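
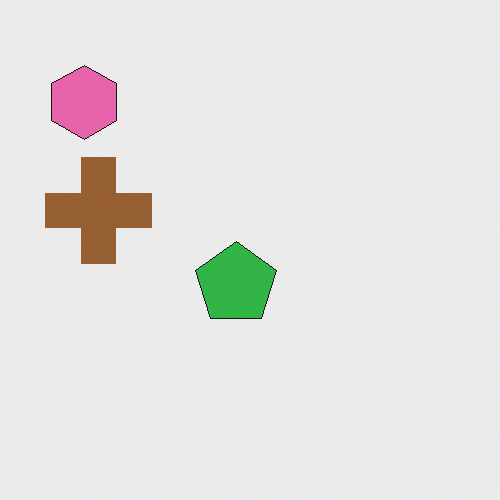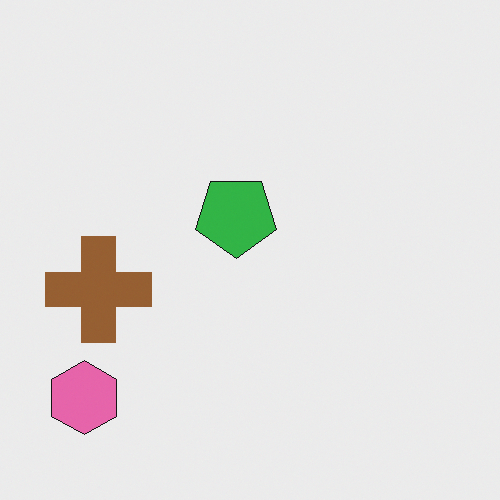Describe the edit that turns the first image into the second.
This is the original image flipped vertically (top ↔ bottom).

The pink hexagon is in the top-left of the first image and the bottom-left of the second — shapes on opposite sides of the horizontal midline have swapped in a mirror flip.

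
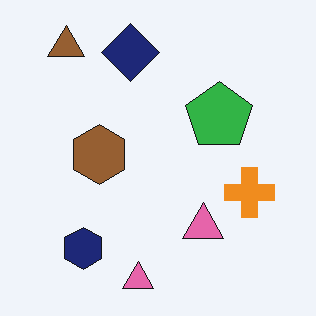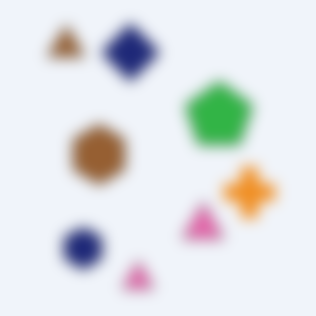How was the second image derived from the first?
The image was heavily blurred.

Shape edges and outlines are uniformly softened across the whole image.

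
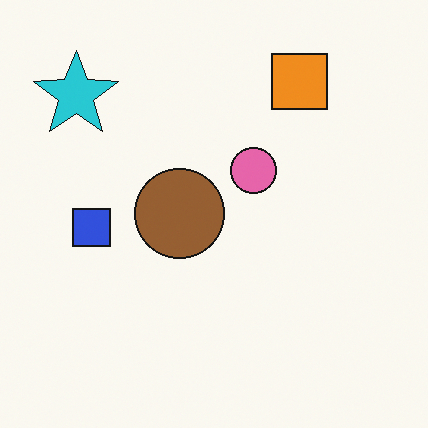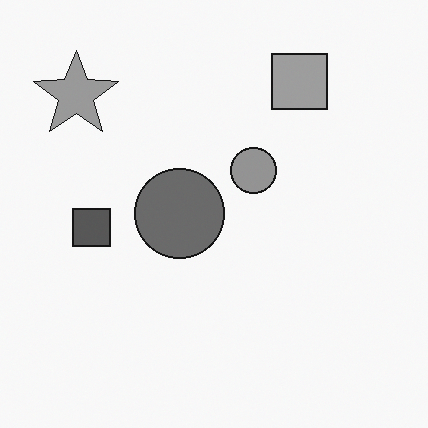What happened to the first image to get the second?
The transformation is: converted to grayscale.

All color is removed — every shape is now a shade of grey.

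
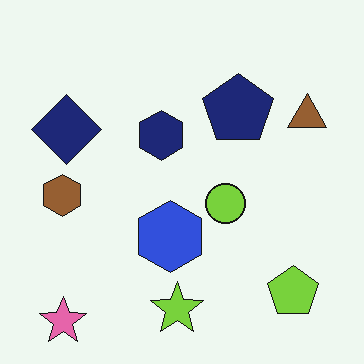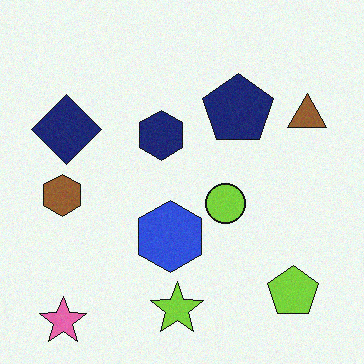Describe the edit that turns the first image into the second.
The image was degraded with light additive noise.

Random speckle covers the whole image, including the flat background.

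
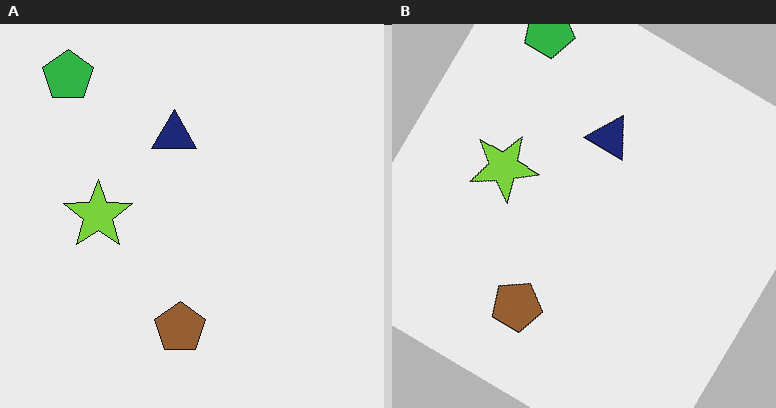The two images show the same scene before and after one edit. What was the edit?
The right (B) image is the left (A) rotated clockwise by a large amount — several tens of degrees.

Every shape is tilted by the same angle and the image corners show triangular fill wedges — a whole-image rotation by a non-right angle.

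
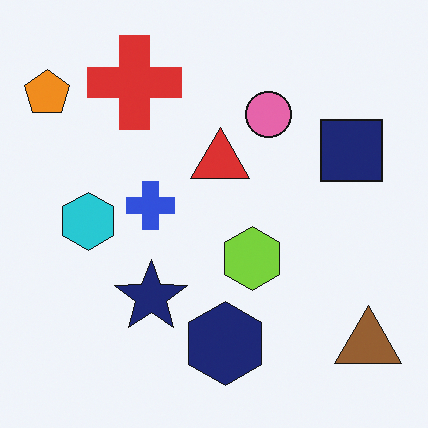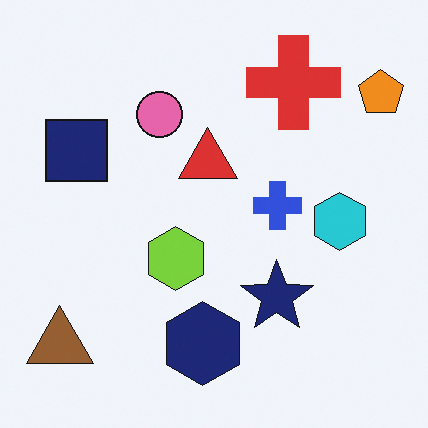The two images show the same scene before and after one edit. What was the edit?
The image was flipped horizontally (left ↔ right).

The orange pentagon is in the top-left of the first image and the top-right of the second — shapes on opposite sides of the vertical midline have swapped in a mirror flip.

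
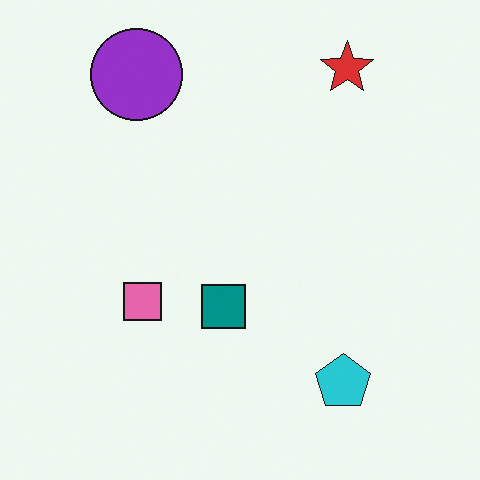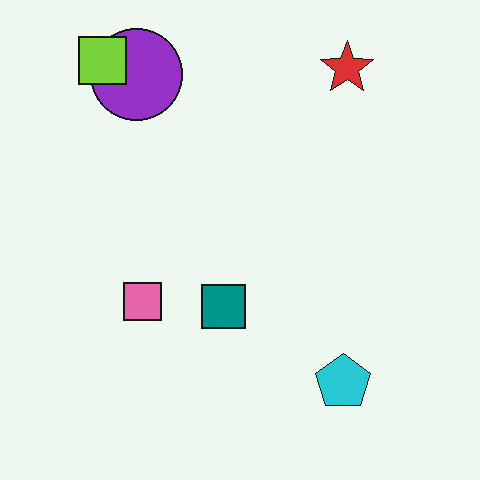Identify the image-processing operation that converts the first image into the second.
The transformation is: overlaid with an additional lime square.

A lime square appears in the second image that is absent from the first.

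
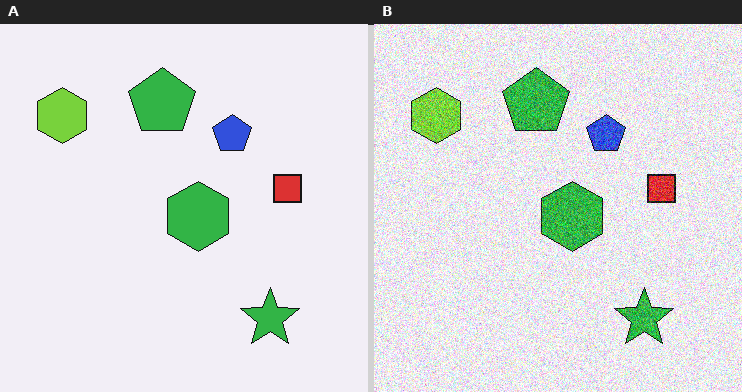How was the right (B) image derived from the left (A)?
The transformation is: degraded with a thick layer of grain.

Random speckle covers the whole image, including the flat background.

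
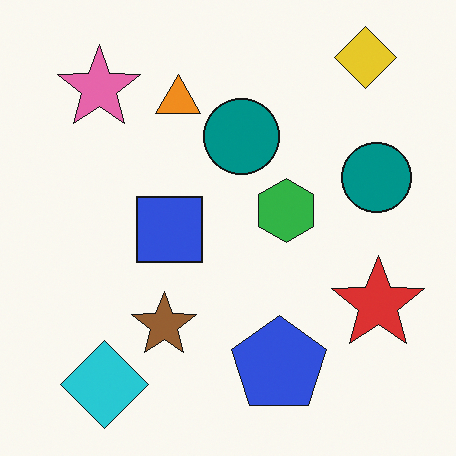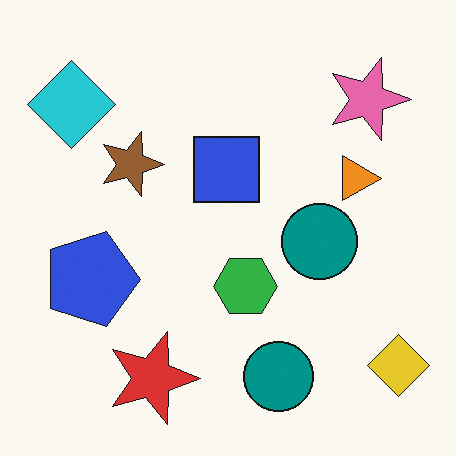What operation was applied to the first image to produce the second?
The image was rotated 90° clockwise.

The yellow diamond sits in the top-right of the first image and the bottom-right of the second — consistent with a whole-image 90° clockwise rotation.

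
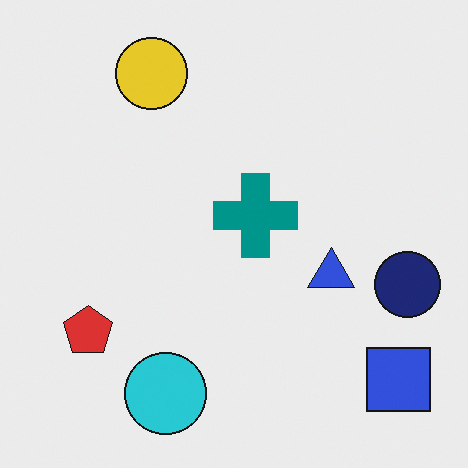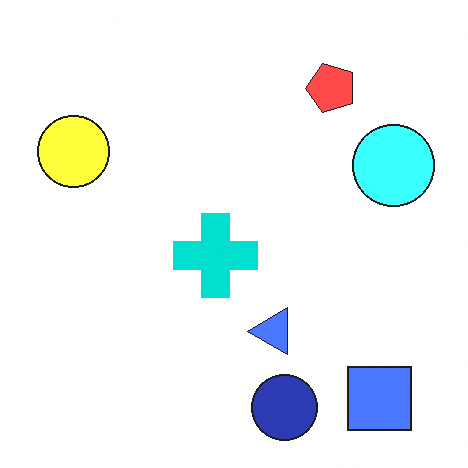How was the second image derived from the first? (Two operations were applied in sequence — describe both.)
This is the original image transposed (reflected across the top-left ↔ bottom-right diagonal), then noticeably brightened.

Shapes have swapped their row and column positions — what was in the top-right is now in the bottom-left — a diagonal reflection. Every pixel — background and shapes alike — is uniformly brightened.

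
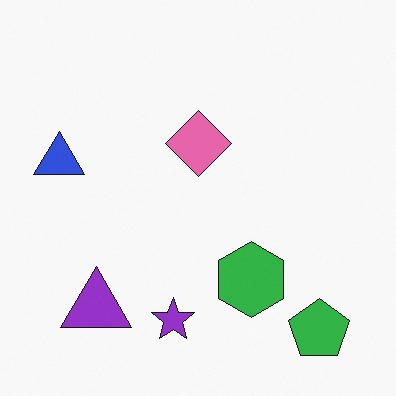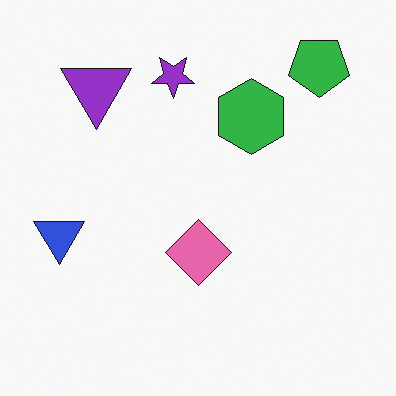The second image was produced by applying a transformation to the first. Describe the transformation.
This is the original image flipped vertically (top ↔ bottom).

The green pentagon is in the bottom-right of the first image and the top-right of the second — shapes on opposite sides of the horizontal midline have swapped in a mirror flip.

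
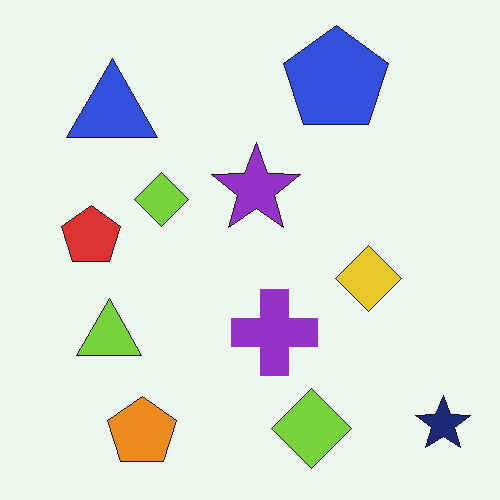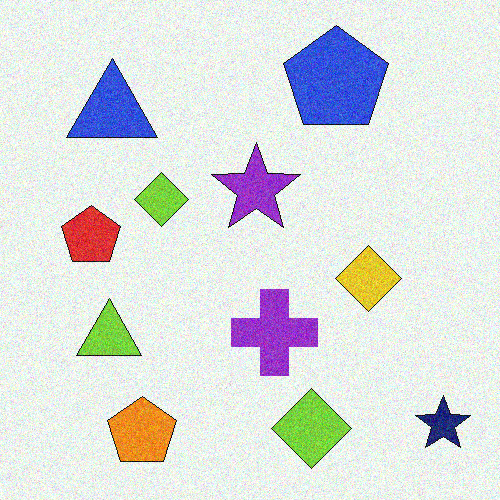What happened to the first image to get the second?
This is the original image degraded with visible gaussian noise.

Random speckle covers the whole image, including the flat background.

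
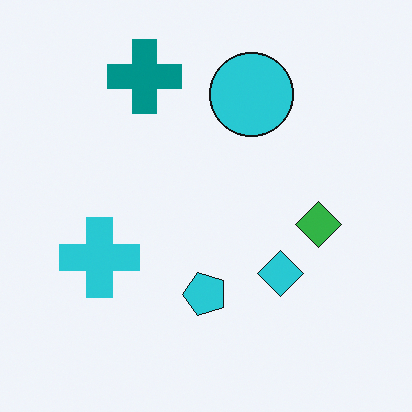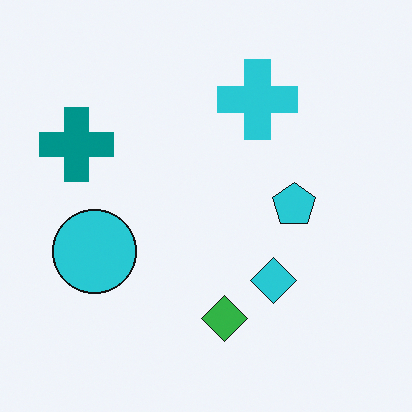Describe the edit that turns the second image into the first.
This is the original image transposed (reflected across the top-left ↔ bottom-right diagonal).

Shapes have swapped their row and column positions — what was in the top-right is now in the bottom-left — a diagonal reflection.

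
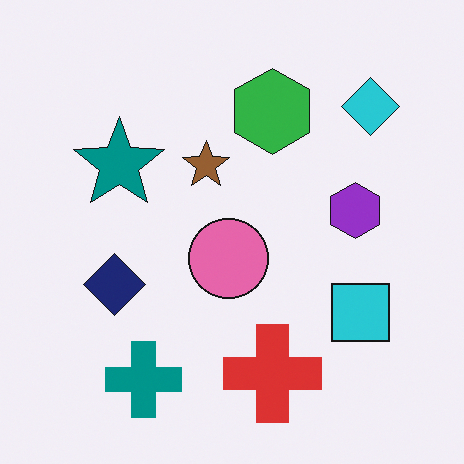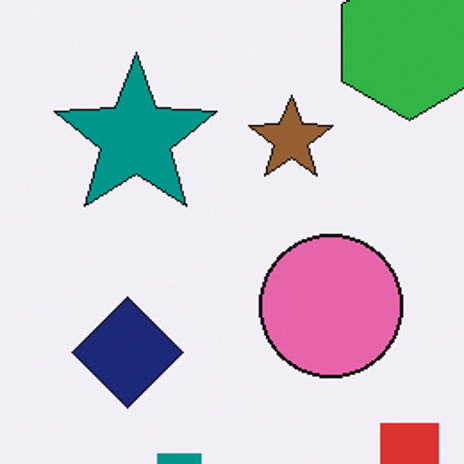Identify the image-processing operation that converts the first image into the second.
Cropped to a noticeably smaller region and rescaled.

The visible shapes are larger and the field of view is narrower; shapes near the original edges may be partly or wholly outside the frame — a crop-and-rescale.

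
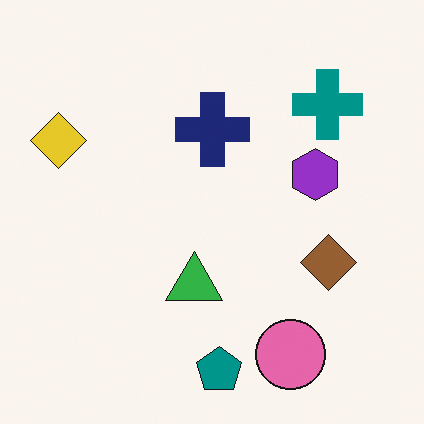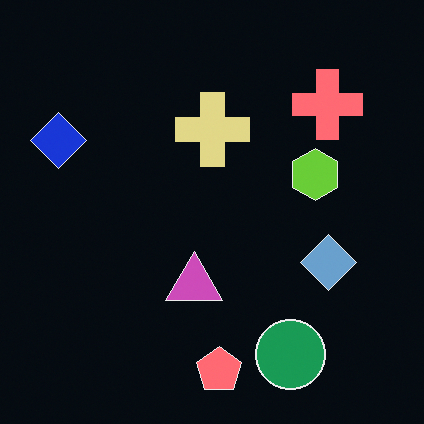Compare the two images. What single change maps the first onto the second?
Color-inverted (negative).

The light background has become dark and every shape's color is its complement — a photographic negative.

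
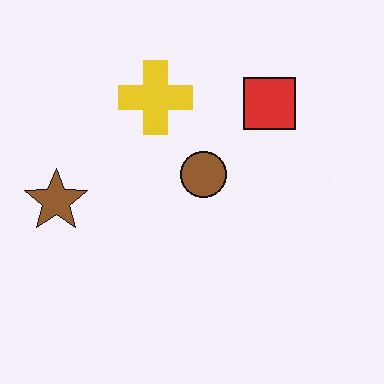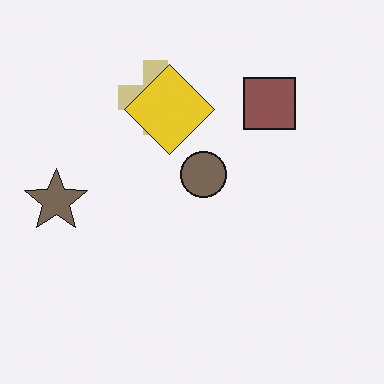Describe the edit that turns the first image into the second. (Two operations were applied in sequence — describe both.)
The transformation is: made much more muted (saturation change), then overlaid with an additional yellow diamond.

All colors are more muted and greyish — a global saturation change. A yellow diamond appears in the second image that is absent from the first.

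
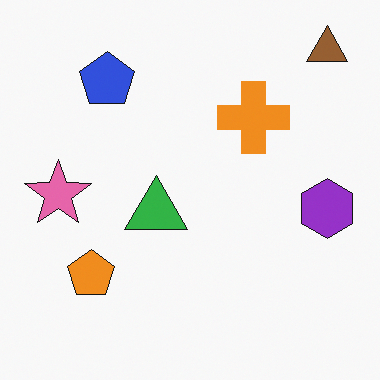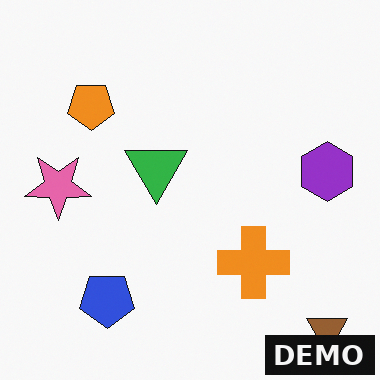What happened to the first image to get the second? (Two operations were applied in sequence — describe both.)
The image was flipped vertically (top ↔ bottom), then watermarked with the text "DEMO" in the lower-right corner.

The brown triangle is in the top-right of the first image and the bottom-right of the second — shapes on opposite sides of the horizontal midline have swapped in a mirror flip. A dark label reading "DEMO" appears in the lower-right corner.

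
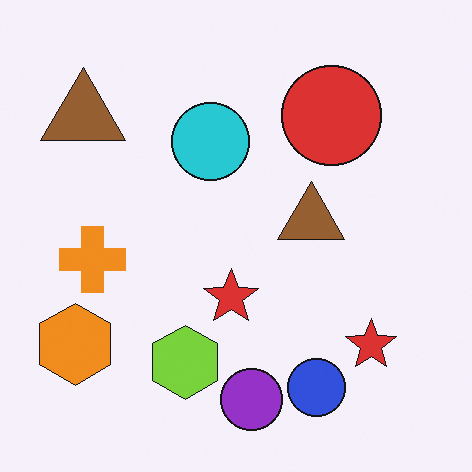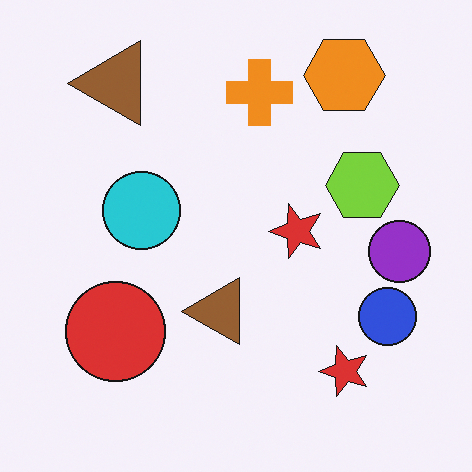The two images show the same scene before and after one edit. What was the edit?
This is the original image transposed (reflected across the top-left ↔ bottom-right diagonal).

Shapes have swapped their row and column positions — what was in the top-right is now in the bottom-left — a diagonal reflection.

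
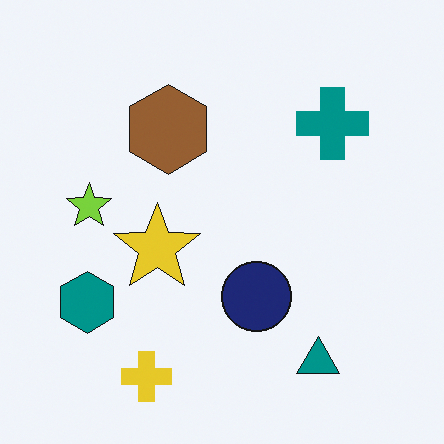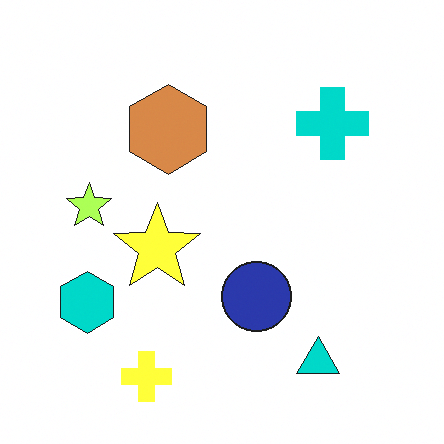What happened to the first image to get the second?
The image was brightened a lot.

Every pixel — background and shapes alike — is uniformly brightened.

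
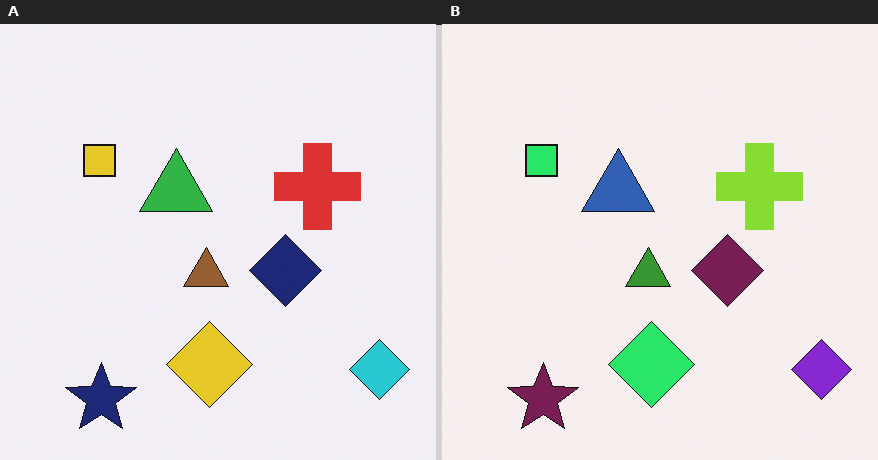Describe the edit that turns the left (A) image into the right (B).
The right (B) image is the left (A) hue-shifted noticeably.

Every shape's color has rotated by the same amount around the hue wheel — a uniform hue shift.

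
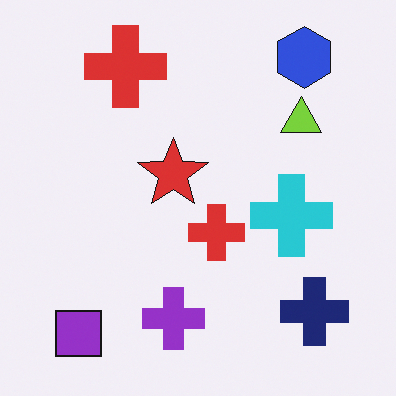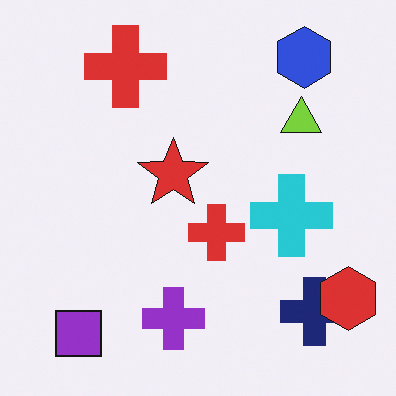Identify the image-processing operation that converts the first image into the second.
The transformation is: overlaid with an additional red hexagon.

A red hexagon appears in the second image that is absent from the first.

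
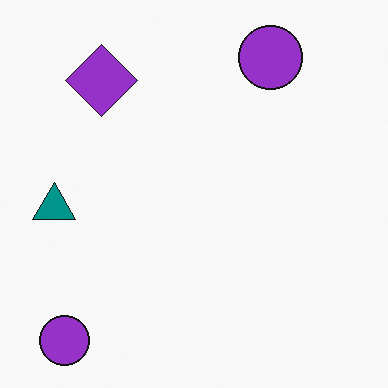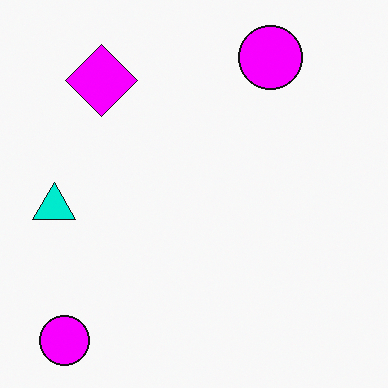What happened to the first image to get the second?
The image was made much more vivid (saturation change).

All colors are more vivid — a global saturation change.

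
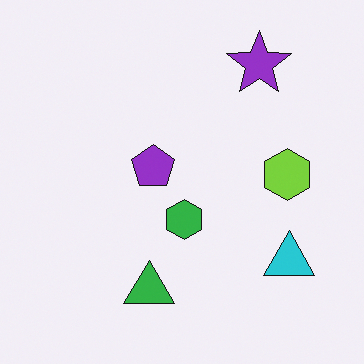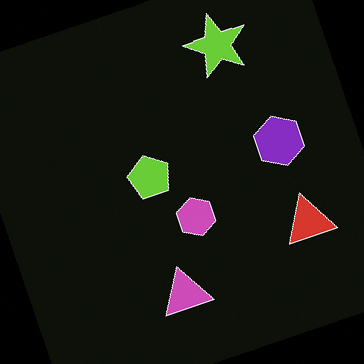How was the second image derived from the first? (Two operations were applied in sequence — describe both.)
It was color-inverted (negative), then rotated counter-clockwise by a moderate amount.

The light background has become dark and every shape's color is its complement — a photographic negative. Every shape is tilted by the same angle and the image corners show triangular fill wedges — a whole-image rotation by a non-right angle.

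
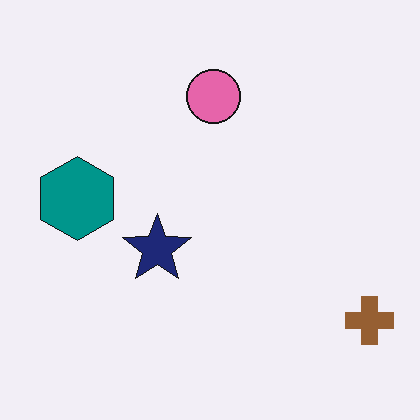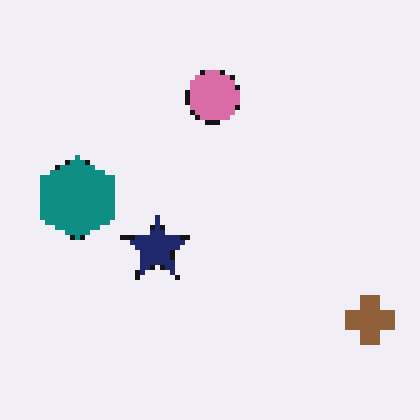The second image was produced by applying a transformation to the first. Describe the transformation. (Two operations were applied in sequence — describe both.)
The transformation is: slightly desaturated, then mildly pixelated.

All colors are more muted and greyish — a global saturation change. Shapes are reduced to large square blocks; fine edges and outlines are lost — a downscale-then-upscale (mosaic) effect.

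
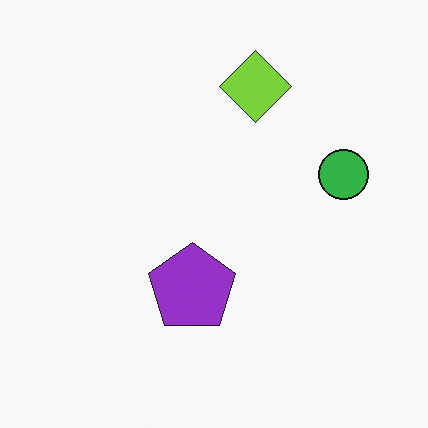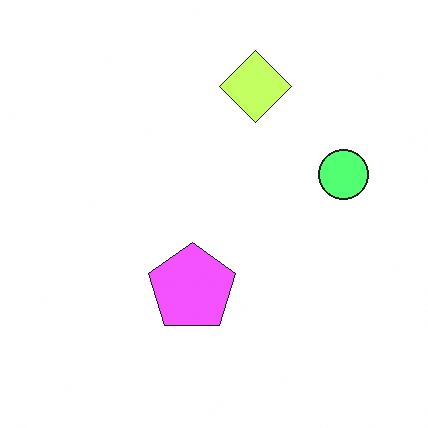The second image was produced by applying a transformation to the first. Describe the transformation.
It was substantially brightened.

Every pixel — background and shapes alike — is uniformly brightened.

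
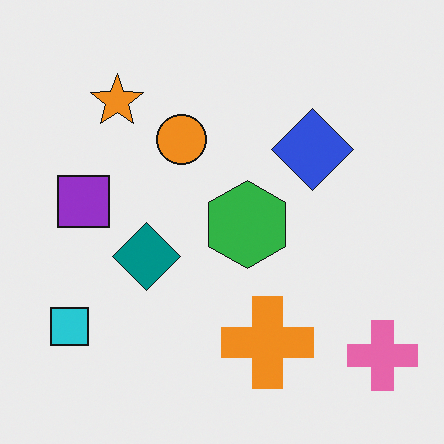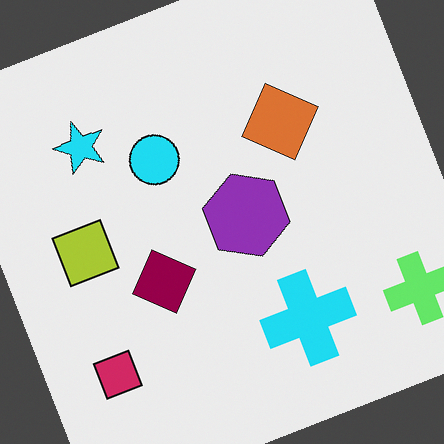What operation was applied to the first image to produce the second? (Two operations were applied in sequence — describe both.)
Hue-shifted through roughly a third of the color wheel, then rotated counter-clockwise by a clearly visible amount.

Every shape's color has rotated by the same amount around the hue wheel — a uniform hue shift. Every shape is tilted by the same angle and the image corners show triangular fill wedges — a whole-image rotation by a non-right angle.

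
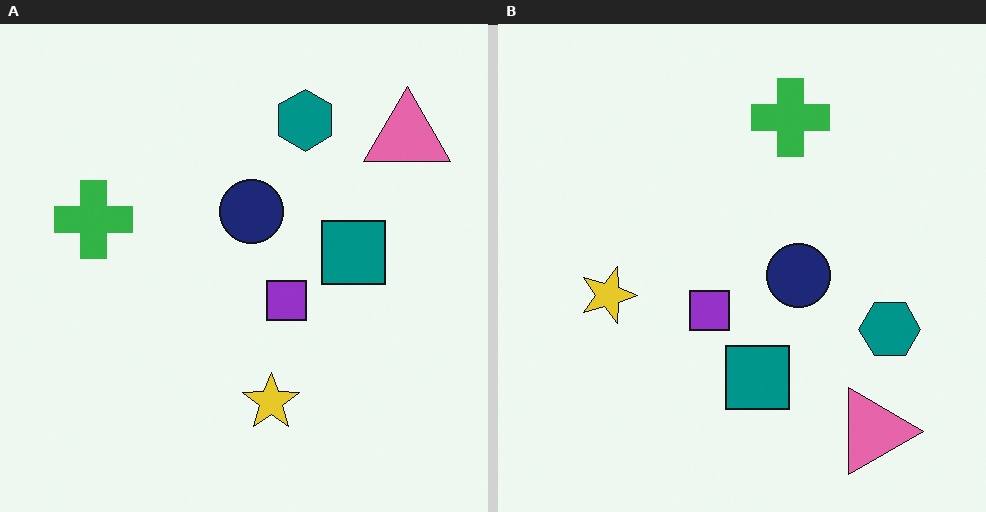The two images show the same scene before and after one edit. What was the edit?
Rotated 90° clockwise.

The pink triangle sits in the top-right of the left (A) image and the bottom-right of the right (B) — consistent with a whole-image 90° clockwise rotation.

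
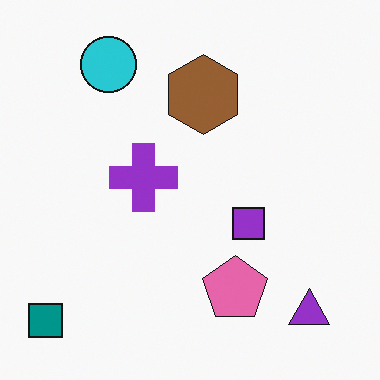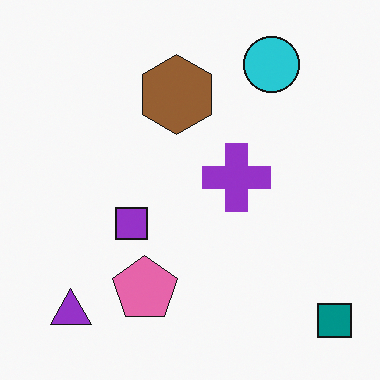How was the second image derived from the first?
This is the original image flipped horizontally (left ↔ right).

The teal square is in the bottom-left of the first image and the bottom-right of the second — shapes on opposite sides of the vertical midline have swapped in a mirror flip.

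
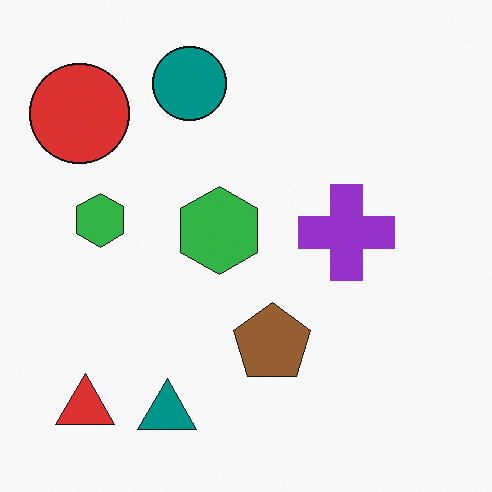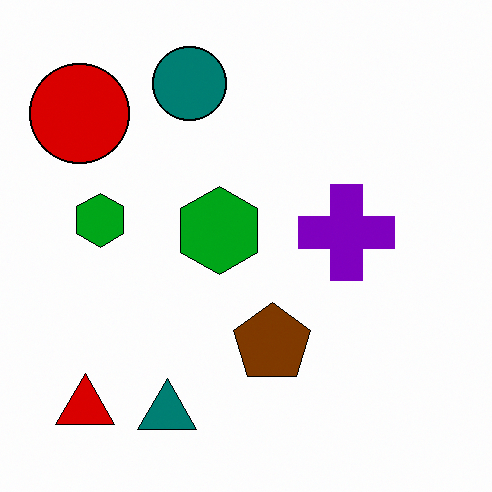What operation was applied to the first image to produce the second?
This is the original image given slightly increased contrast.

Tones are pushed away from mid-grey across the whole image — a global contrast change.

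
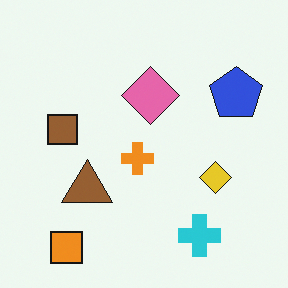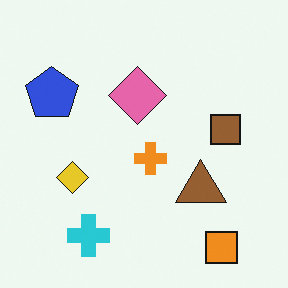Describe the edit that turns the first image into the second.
The image was flipped horizontally (left ↔ right).

The blue pentagon is in the top-right of the first image and the top-left of the second — shapes on opposite sides of the vertical midline have swapped in a mirror flip.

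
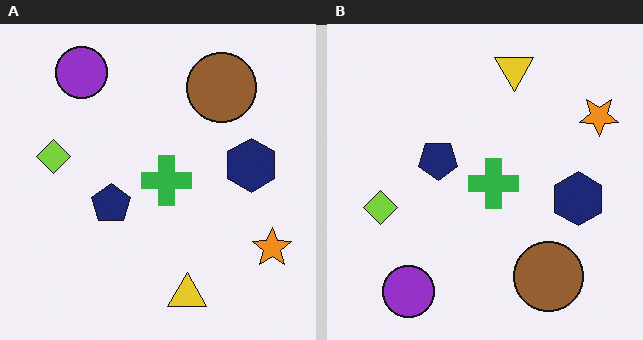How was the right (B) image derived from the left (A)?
It was flipped vertically (top ↔ bottom).

The yellow triangle is in the bottom of the left (A) image and the top of the right (B) — shapes on opposite sides of the horizontal midline have swapped in a mirror flip.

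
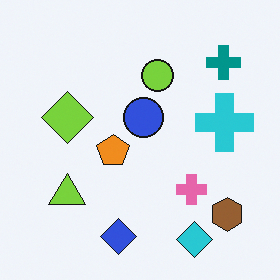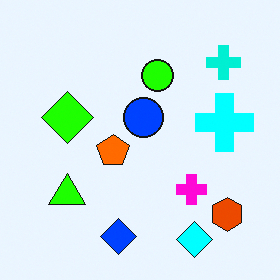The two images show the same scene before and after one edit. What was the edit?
The second image is the first made much more vivid (saturation change).

All colors are more vivid — a global saturation change.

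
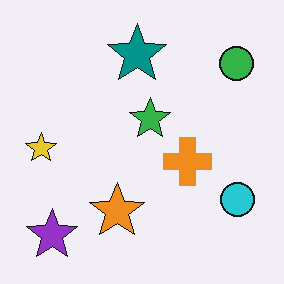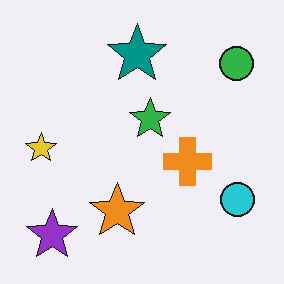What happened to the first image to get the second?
The second image is the first JPEG-compressed with visible artifacts.

Blocky 8×8 compression artifacts appear around shape edges and the flat background shows ringing — characteristic JPEG degradation.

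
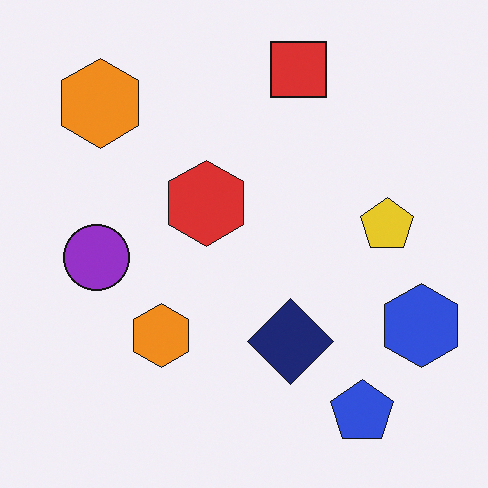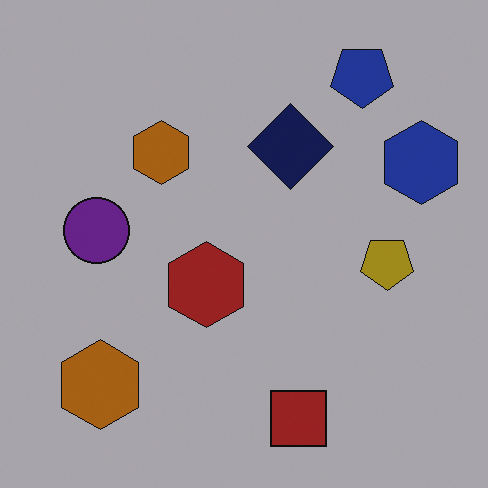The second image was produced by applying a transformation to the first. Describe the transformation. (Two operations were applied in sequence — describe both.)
The transformation is: darkened a lot, then flipped vertically (top ↔ bottom).

Every pixel — background and shapes alike — is uniformly darkened. The red square is in the top of the first image and the bottom of the second — shapes on opposite sides of the horizontal midline have swapped in a mirror flip.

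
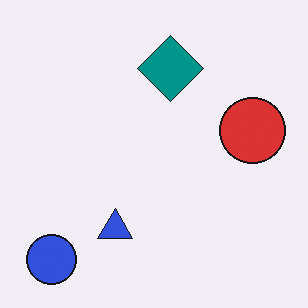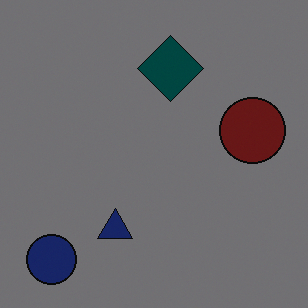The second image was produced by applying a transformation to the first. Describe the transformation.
The second image is the first darkened a lot.

Every pixel — background and shapes alike — is uniformly darkened.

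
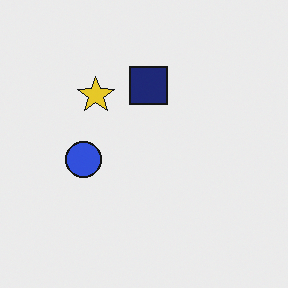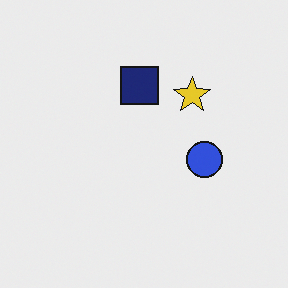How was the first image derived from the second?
The image was flipped horizontally (left ↔ right).

The blue circle is in the right of the second image and the left of the first — shapes on opposite sides of the vertical midline have swapped in a mirror flip.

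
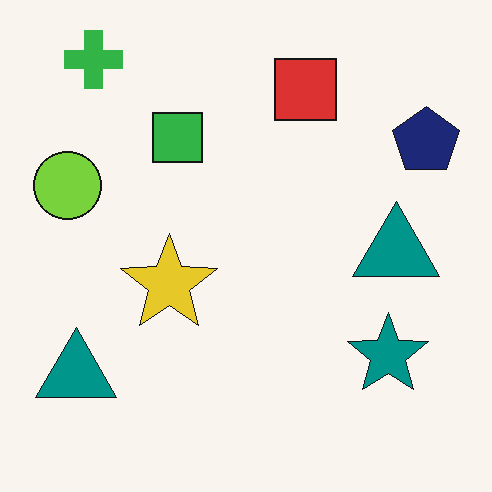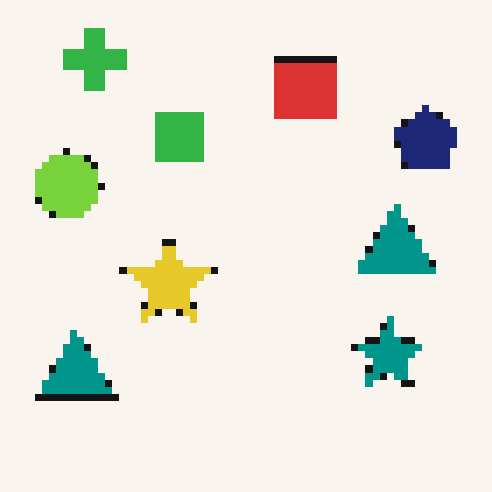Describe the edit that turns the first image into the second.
The transformation is: pixelated into visible square blocks.

Shapes are reduced to large square blocks; fine edges and outlines are lost — a downscale-then-upscale (mosaic) effect.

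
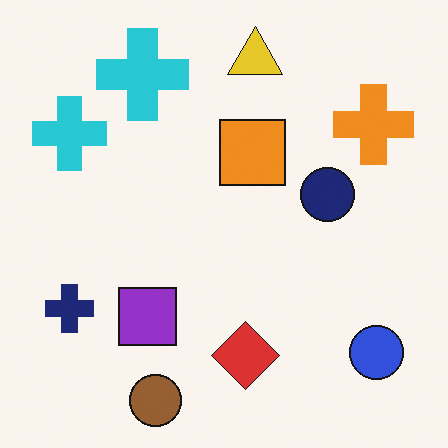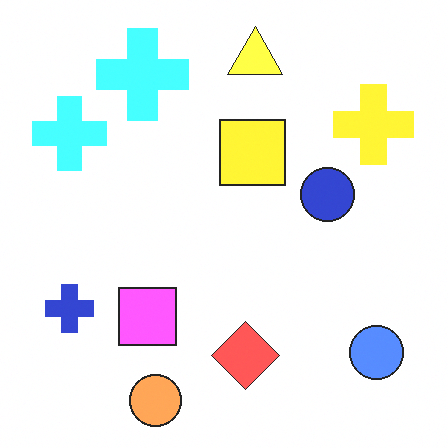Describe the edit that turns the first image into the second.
It was substantially brightened.

Every pixel — background and shapes alike — is uniformly brightened.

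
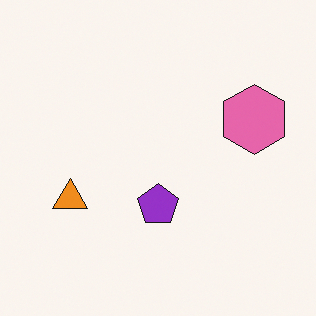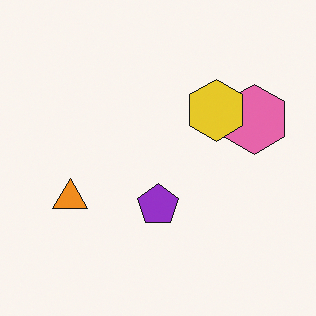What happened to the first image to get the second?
Overlaid with an additional yellow hexagon.

A yellow hexagon appears in the second image that is absent from the first.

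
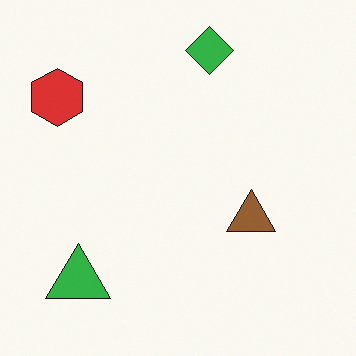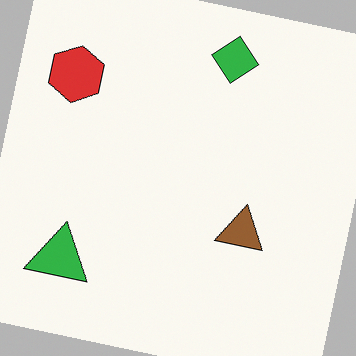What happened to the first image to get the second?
This is the original image rotated clockwise by a slight angle.

Every shape is tilted by the same angle and the image corners show triangular fill wedges — a whole-image rotation by a non-right angle.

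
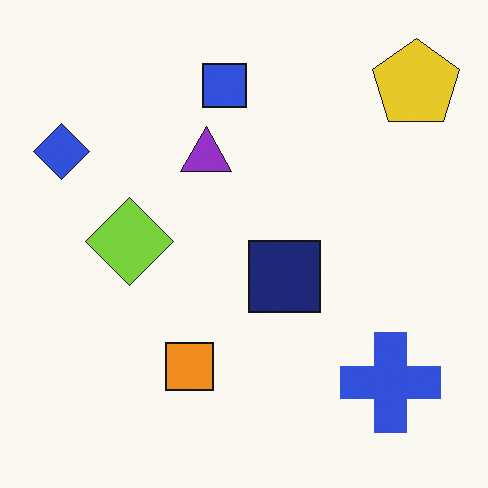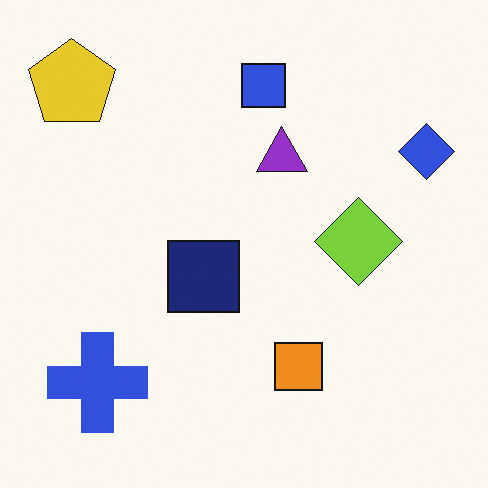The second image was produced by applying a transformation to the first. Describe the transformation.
The second image is the first flipped horizontally (left ↔ right).

The blue diamond is in the top-left of the first image and the top-right of the second — shapes on opposite sides of the vertical midline have swapped in a mirror flip.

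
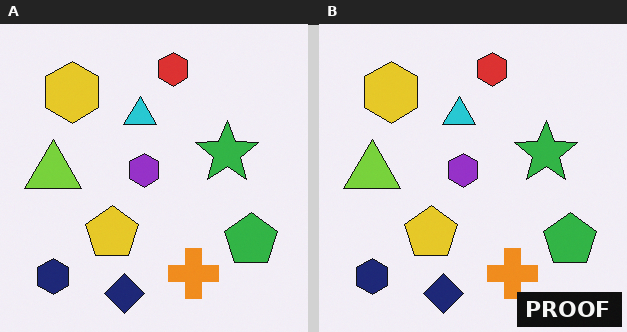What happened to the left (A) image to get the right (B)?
The right (B) image is the left (A) watermarked with the text "PROOF" in the lower-right corner.

A dark label reading "PROOF" appears in the lower-right corner.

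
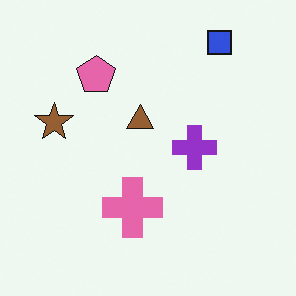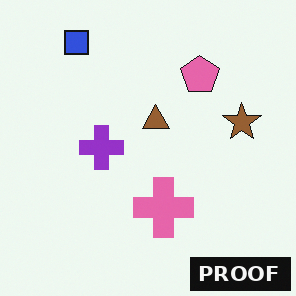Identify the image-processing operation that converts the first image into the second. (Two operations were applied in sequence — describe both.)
It was flipped horizontally (left ↔ right), then watermarked with the text "PROOF" in the lower-right corner.

The brown star is in the left of the first image and the right of the second — shapes on opposite sides of the vertical midline have swapped in a mirror flip. A dark label reading "PROOF" appears in the lower-right corner.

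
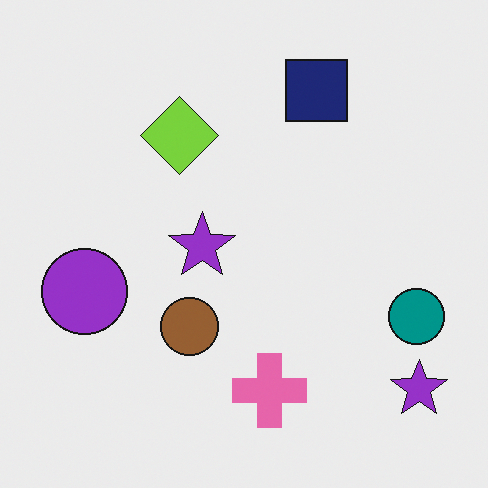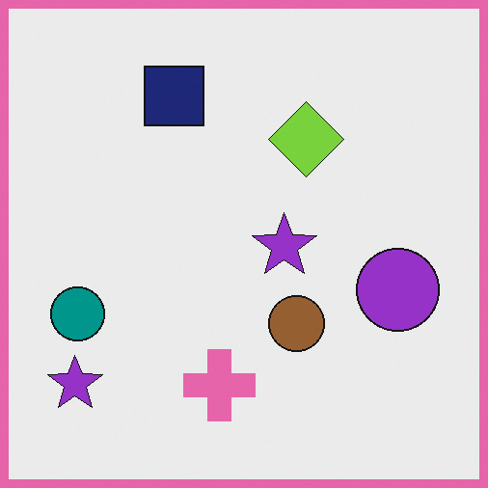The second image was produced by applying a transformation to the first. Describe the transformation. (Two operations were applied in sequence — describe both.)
The transformation is: flipped horizontally (left ↔ right), then framed with a pink border.

The teal circle is in the right of the first image and the left of the second — shapes on opposite sides of the vertical midline have swapped in a mirror flip. A solid pink frame runs around the edge of the second image, with the content slightly shrunk inside it.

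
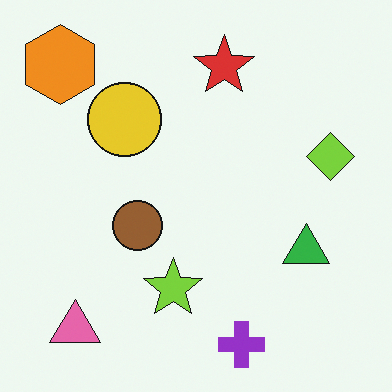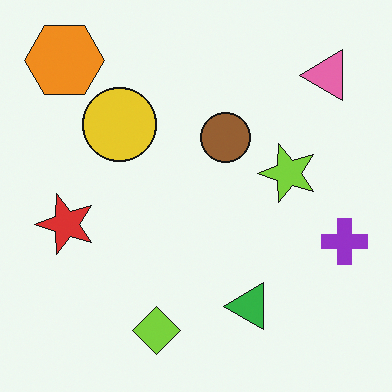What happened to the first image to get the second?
The second image is the first transposed (reflected across the top-left ↔ bottom-right diagonal).

Shapes have swapped their row and column positions — what was in the top-right is now in the bottom-left — a diagonal reflection.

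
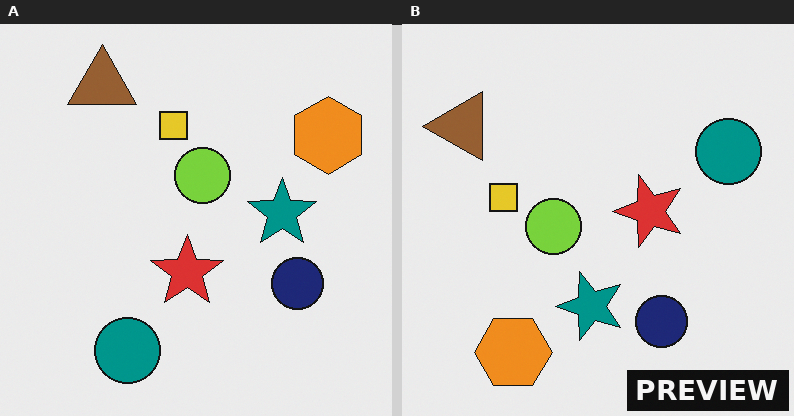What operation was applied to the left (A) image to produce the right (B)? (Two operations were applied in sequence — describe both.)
The right (B) image is the left (A) transposed (reflected across the top-left ↔ bottom-right diagonal), then watermarked with the text "PREVIEW" in the lower-right corner.

Shapes have swapped their row and column positions — what was in the top-right is now in the bottom-left — a diagonal reflection. A dark label reading "PREVIEW" appears in the lower-right corner.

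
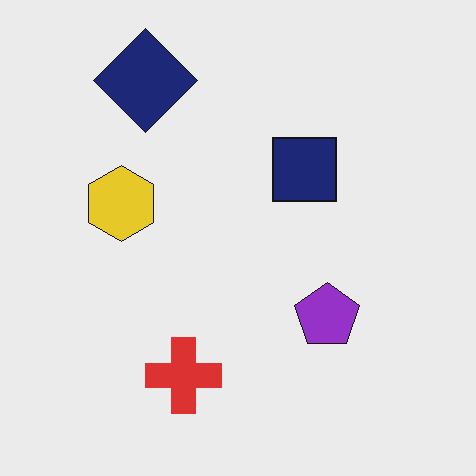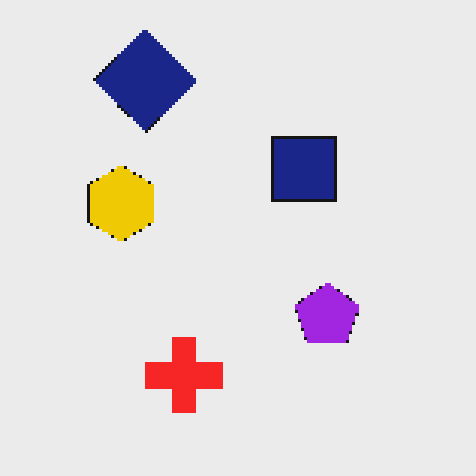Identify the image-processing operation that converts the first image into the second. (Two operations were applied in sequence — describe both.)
The image was lightly pixelated (a mild mosaic effect), then slightly oversaturated.

Shapes are reduced to large square blocks; fine edges and outlines are lost — a downscale-then-upscale (mosaic) effect. All colors are more vivid — a global saturation change.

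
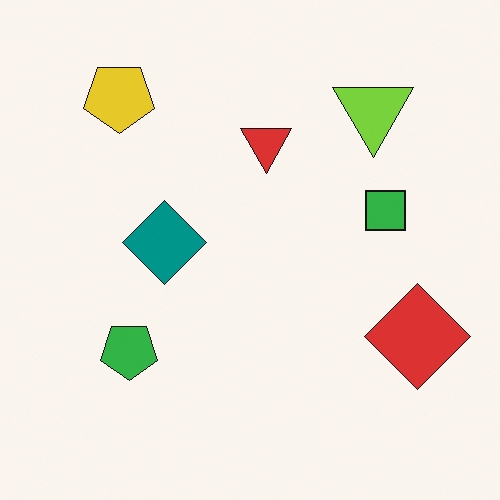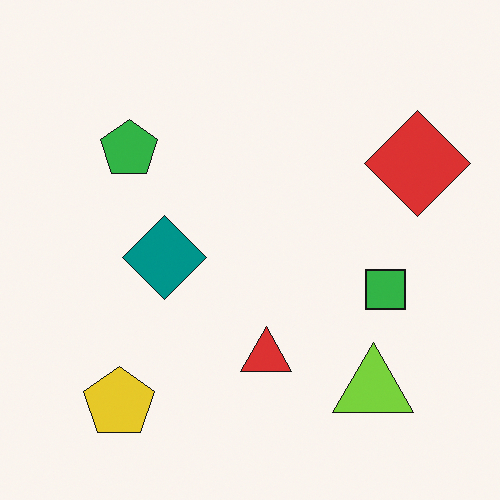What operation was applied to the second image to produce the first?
The transformation is: flipped vertically (top ↔ bottom).

The yellow pentagon is in the bottom-left of the second image and the top-left of the first — shapes on opposite sides of the horizontal midline have swapped in a mirror flip.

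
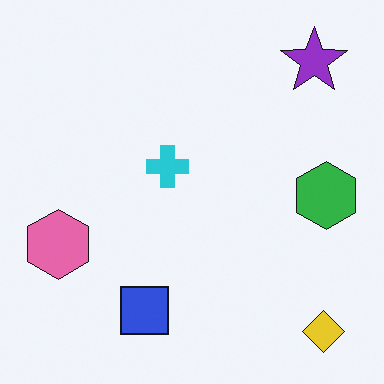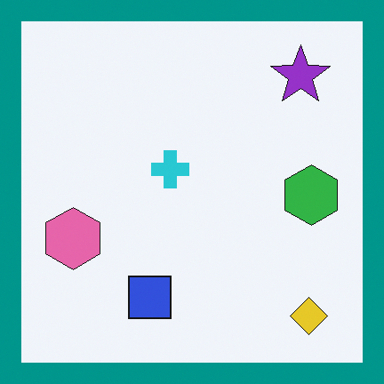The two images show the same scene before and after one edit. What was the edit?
The transformation is: framed with a teal border.

A solid teal frame runs around the edge of the second image, with the content slightly shrunk inside it.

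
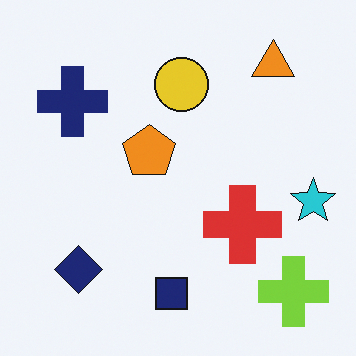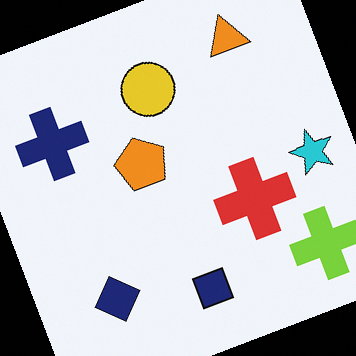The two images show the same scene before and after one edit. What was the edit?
It was rotated counter-clockwise by a moderate amount.

Every shape is tilted by the same angle and the image corners show triangular fill wedges — a whole-image rotation by a non-right angle.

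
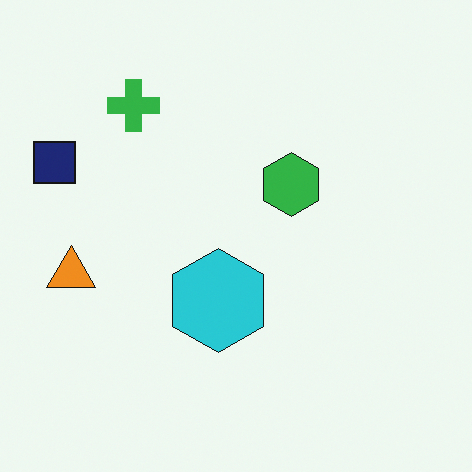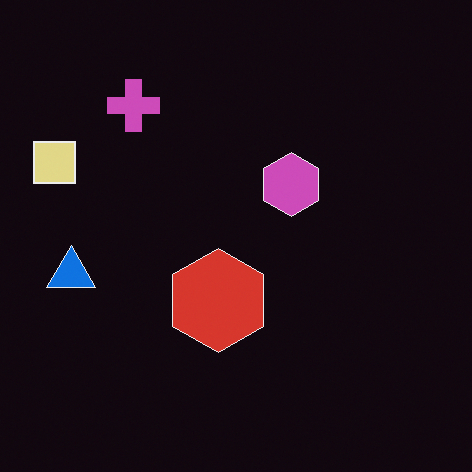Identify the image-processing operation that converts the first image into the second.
This is the original image color-inverted (negative).

The light background has become dark and every shape's color is its complement — a photographic negative.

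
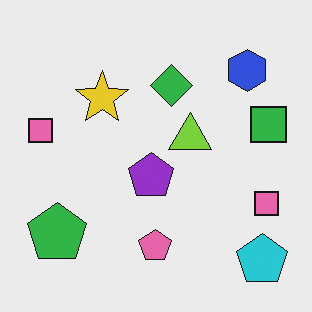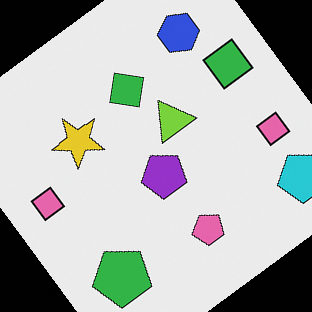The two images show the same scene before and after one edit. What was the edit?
Rotated counter-clockwise by a large amount — several tens of degrees.

Every shape is tilted by the same angle and the image corners show triangular fill wedges — a whole-image rotation by a non-right angle.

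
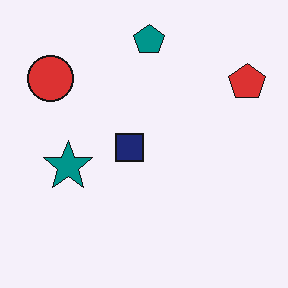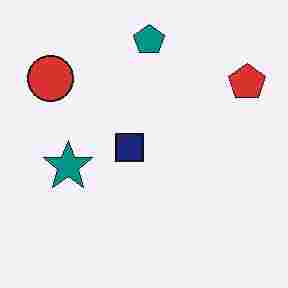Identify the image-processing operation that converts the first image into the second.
Degraded with heavy JPEG compression.

Blocky 8×8 compression artifacts appear around shape edges and the flat background shows ringing — characteristic JPEG degradation.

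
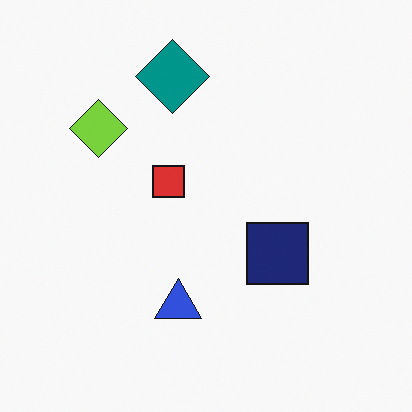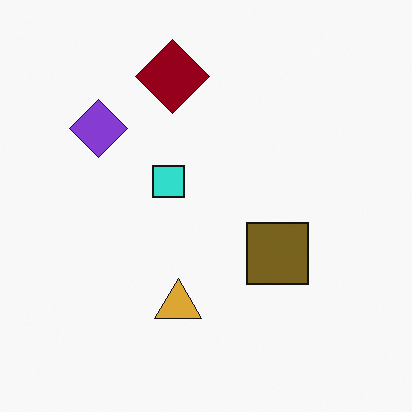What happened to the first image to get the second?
The transformation is: hue-shifted by a large amount.

Every shape's color has rotated by the same amount around the hue wheel — a uniform hue shift.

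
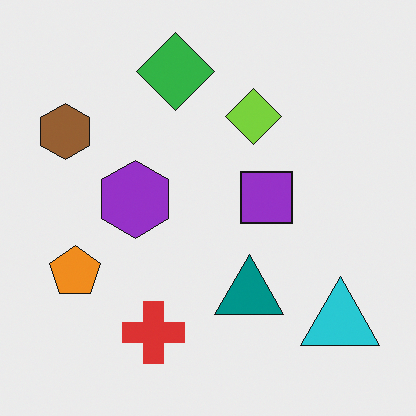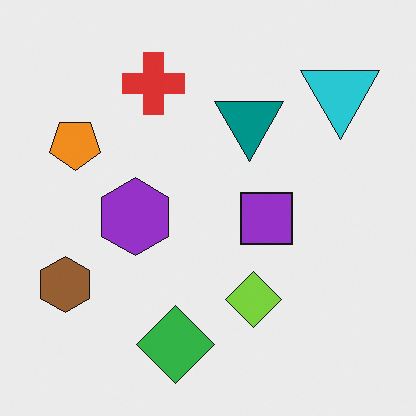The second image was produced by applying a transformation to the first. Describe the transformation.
The image was flipped vertically (top ↔ bottom).

The green diamond is in the top of the first image and the bottom of the second — shapes on opposite sides of the horizontal midline have swapped in a mirror flip.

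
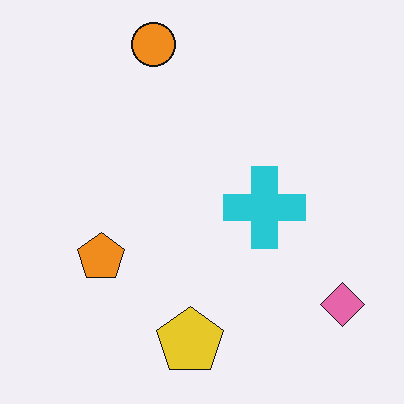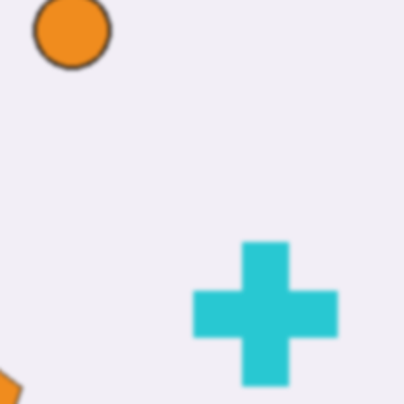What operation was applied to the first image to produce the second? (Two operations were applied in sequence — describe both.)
The image was given a subtle gaussian blur, then cropped tightly and scaled back up.

Shape edges and outlines are uniformly softened across the whole image. The visible shapes are larger and the field of view is narrower; shapes near the original edges may be partly or wholly outside the frame — a crop-and-rescale.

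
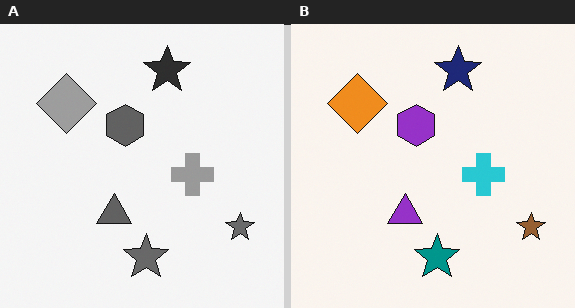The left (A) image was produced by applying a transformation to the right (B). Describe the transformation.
The transformation is: converted to grayscale.

All color is removed — every shape is now a shade of grey.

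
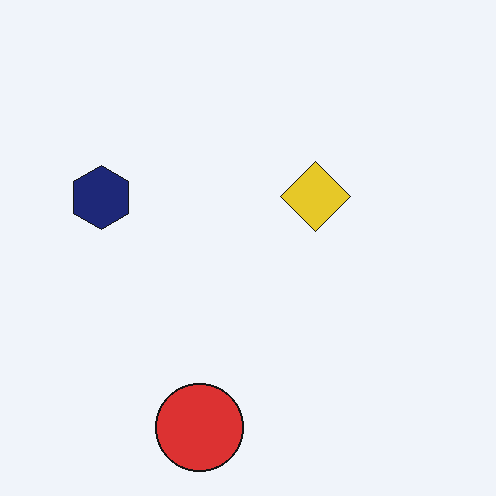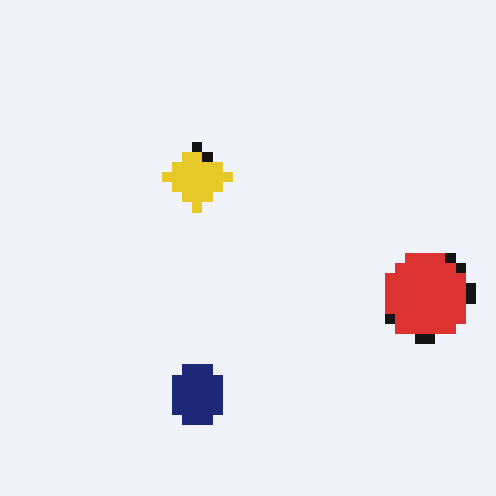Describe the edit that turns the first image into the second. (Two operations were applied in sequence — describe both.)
The second image is the first heavily pixelated into large blocks, then rotated 90° counter-clockwise.

Shapes are reduced to large square blocks; fine edges and outlines are lost — a downscale-then-upscale (mosaic) effect. The red circle sits in the bottom of the first image and the right of the second — consistent with a whole-image 90° counter-clockwise rotation.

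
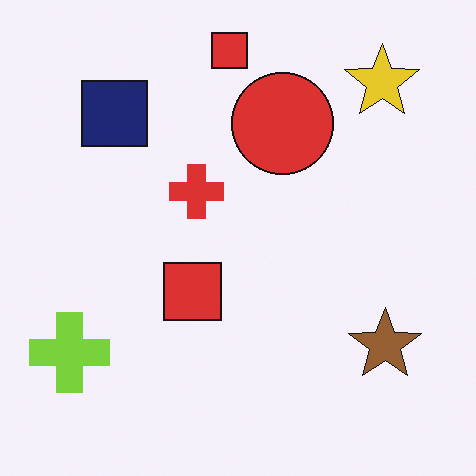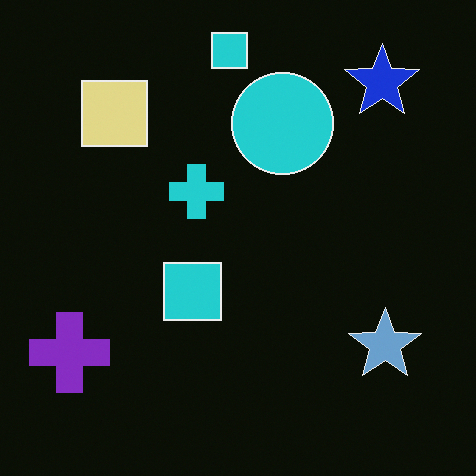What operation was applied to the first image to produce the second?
It was color-inverted (negative).

The light background has become dark and every shape's color is its complement — a photographic negative.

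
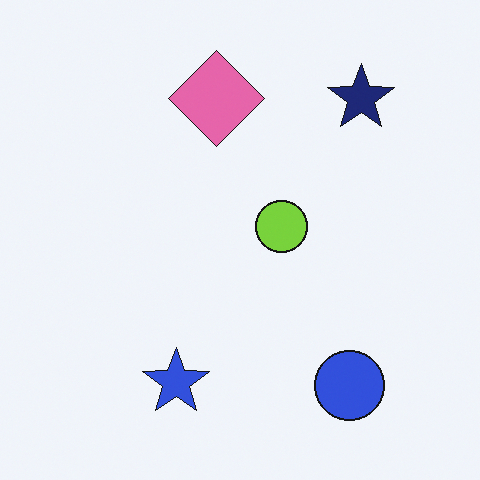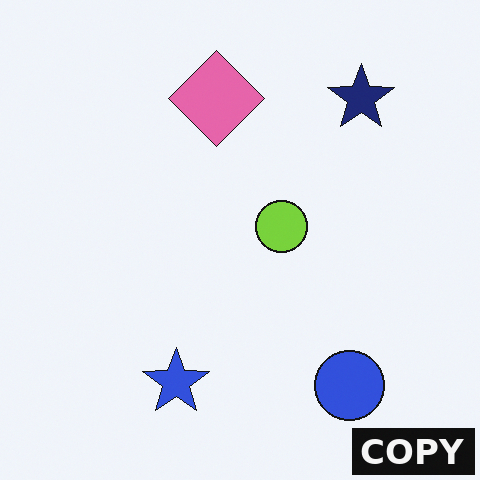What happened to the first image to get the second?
It was watermarked with the text "COPY" in the lower-right corner.

A dark label reading "COPY" appears in the lower-right corner.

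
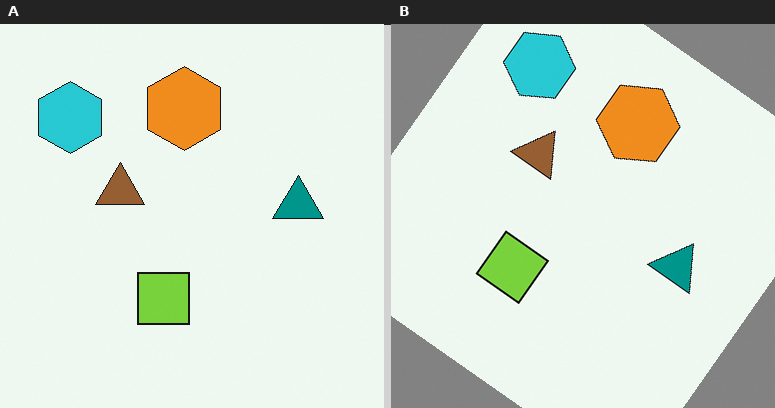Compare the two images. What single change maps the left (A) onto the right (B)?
The right (B) image is the left (A) rotated clockwise by a large amount — several tens of degrees.

Every shape is tilted by the same angle and the image corners show triangular fill wedges — a whole-image rotation by a non-right angle.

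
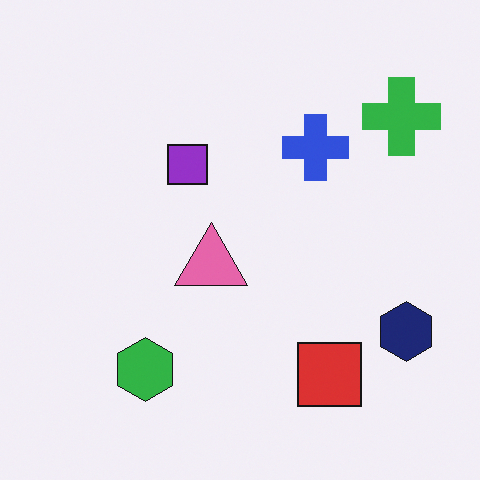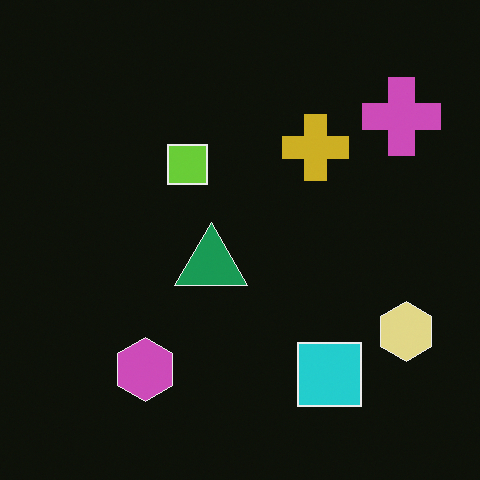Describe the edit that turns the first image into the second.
The second image is the first color-inverted (negative).

The light background has become dark and every shape's color is its complement — a photographic negative.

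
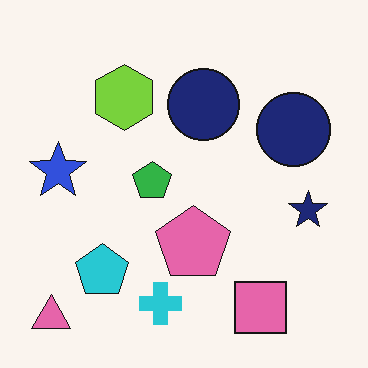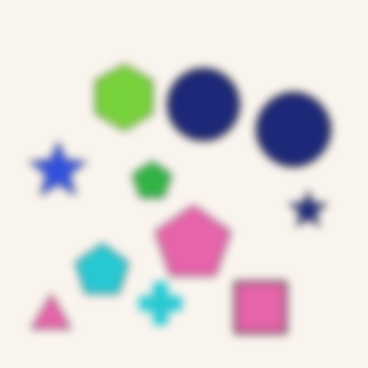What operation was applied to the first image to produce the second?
The second image is the first noticeably gaussian-blurred.

Shape edges and outlines are uniformly softened across the whole image.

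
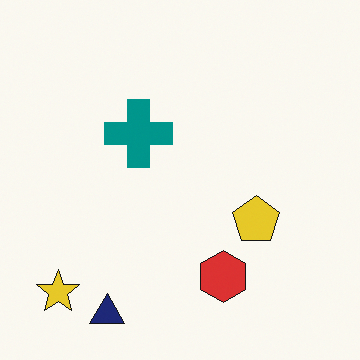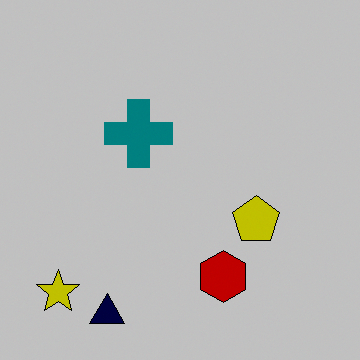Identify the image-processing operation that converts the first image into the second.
This is the original image aggressively posterized.

Each flat color has snapped to a coarser quantized level — most visibly, the near-white background has dropped to a flat grey.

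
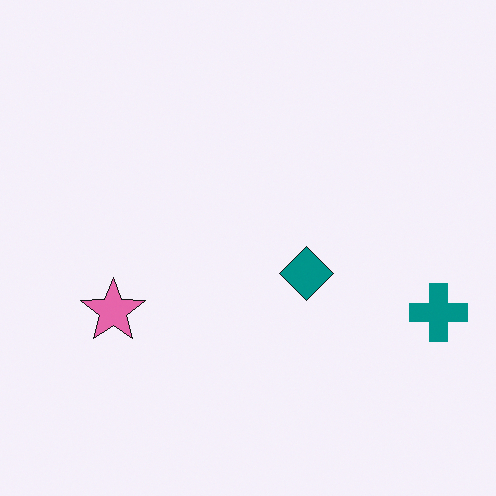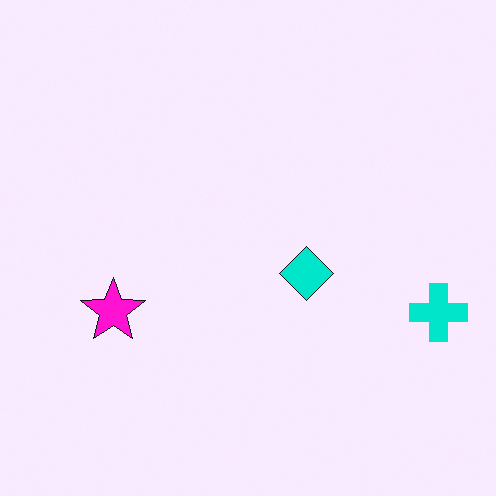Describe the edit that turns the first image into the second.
Heavily oversaturated.

All colors are more vivid — a global saturation change.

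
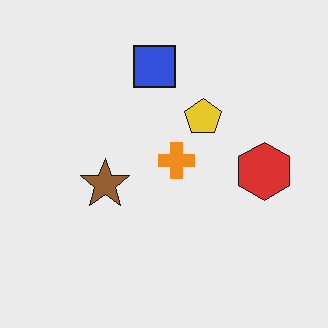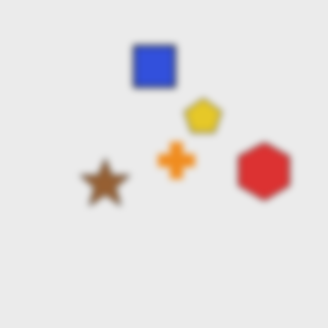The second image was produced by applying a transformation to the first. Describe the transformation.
The transformation is: moderately blurred.

Shape edges and outlines are uniformly softened across the whole image.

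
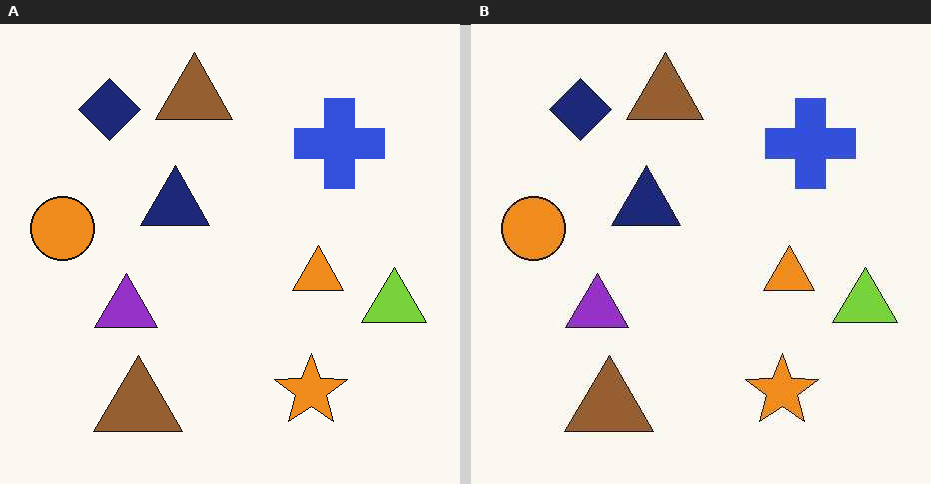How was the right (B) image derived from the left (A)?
This is the original image given moderate JPEG compression.

Blocky 8×8 compression artifacts appear around shape edges and the flat background shows ringing — characteristic JPEG degradation.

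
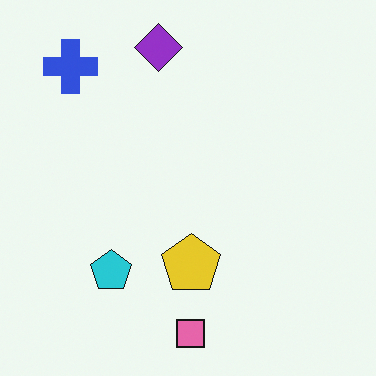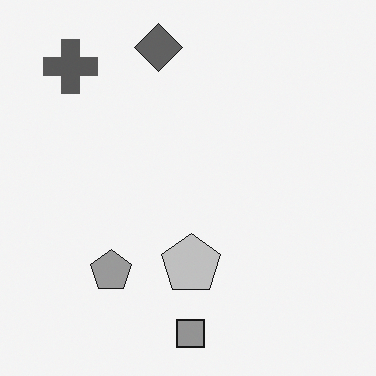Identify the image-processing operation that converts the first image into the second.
This is the original image converted to grayscale.

All color is removed — every shape is now a shade of grey.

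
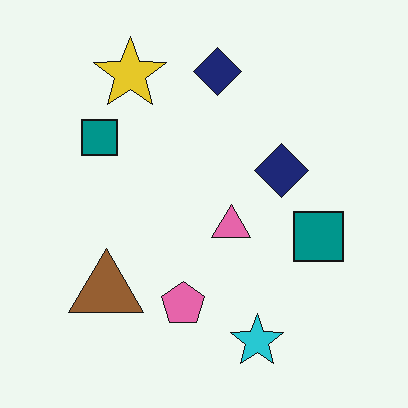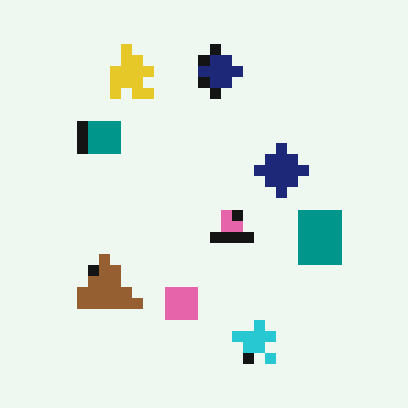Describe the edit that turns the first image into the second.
The image was coarsely pixelated.

Shapes are reduced to large square blocks; fine edges and outlines are lost — a downscale-then-upscale (mosaic) effect.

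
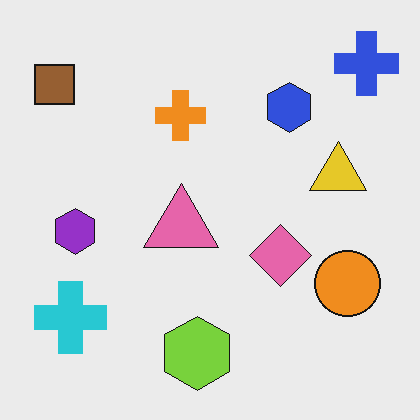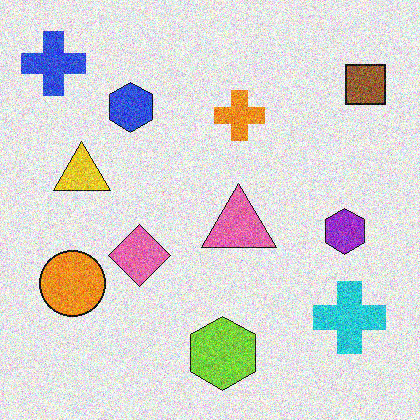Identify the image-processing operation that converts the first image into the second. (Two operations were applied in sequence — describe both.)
The second image is the first flipped horizontally (left ↔ right), then degraded with strong gaussian noise.

The blue cross is in the top-right of the first image and the top-left of the second — shapes on opposite sides of the vertical midline have swapped in a mirror flip. Random speckle covers the whole image, including the flat background.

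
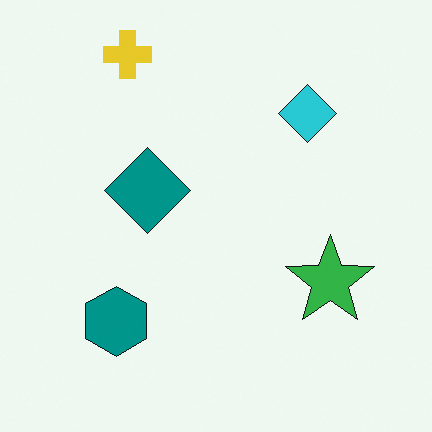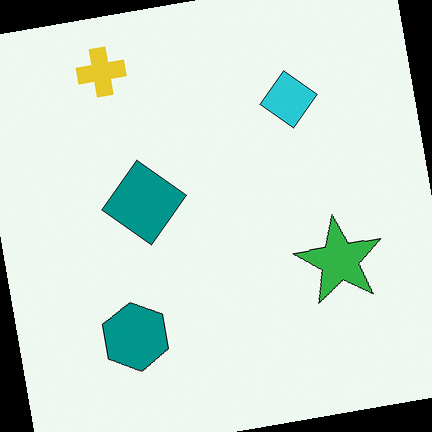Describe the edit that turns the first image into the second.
The image was rotated counter-clockwise by a few degrees.

Every shape is tilted by the same angle and the image corners show triangular fill wedges — a whole-image rotation by a non-right angle.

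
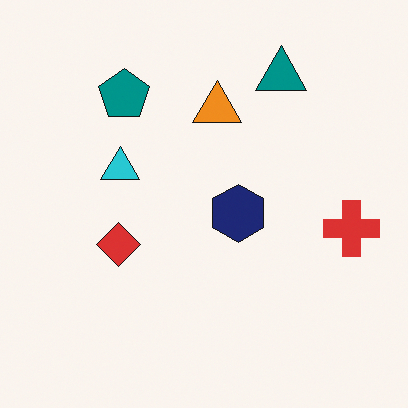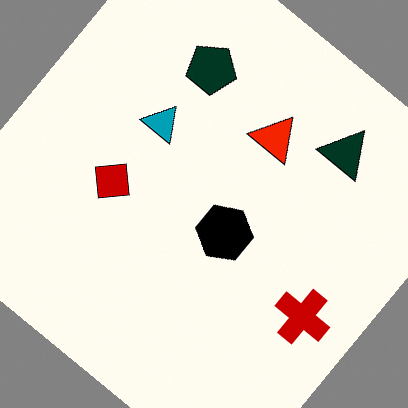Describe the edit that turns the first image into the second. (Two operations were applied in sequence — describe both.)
It was boosted in contrast, then rotated clockwise by a large amount — several tens of degrees.

Tones are pushed away from mid-grey across the whole image — a global contrast change. Every shape is tilted by the same angle and the image corners show triangular fill wedges — a whole-image rotation by a non-right angle.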